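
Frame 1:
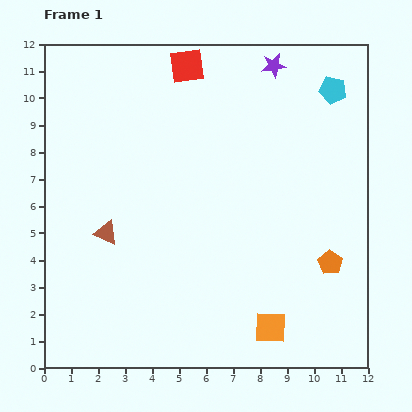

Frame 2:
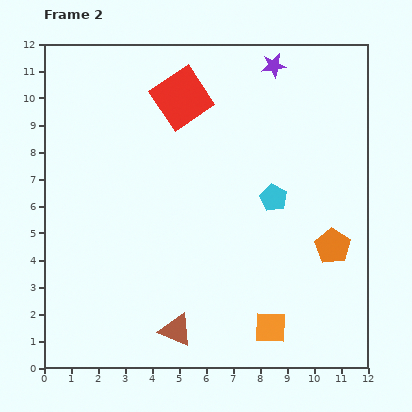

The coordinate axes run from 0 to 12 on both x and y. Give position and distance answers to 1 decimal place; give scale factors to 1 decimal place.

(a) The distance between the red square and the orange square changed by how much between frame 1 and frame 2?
-1.1

Distance in frame 1: 10.2. Distance in frame 2: 9.1.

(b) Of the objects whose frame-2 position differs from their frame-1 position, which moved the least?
the orange pentagon

(moved 0.6)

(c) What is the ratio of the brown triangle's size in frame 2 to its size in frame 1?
1.4×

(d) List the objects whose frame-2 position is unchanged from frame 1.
the orange square, the purple star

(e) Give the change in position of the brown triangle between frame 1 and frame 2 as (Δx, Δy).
(2.6, -3.6)

The brown triangle was at (2.3, 5.0) in frame 1 and (4.9, 1.4) in frame 2.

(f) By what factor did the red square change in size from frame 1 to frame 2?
1.6×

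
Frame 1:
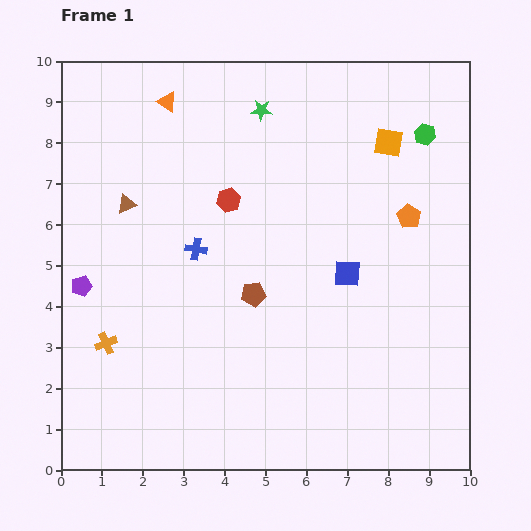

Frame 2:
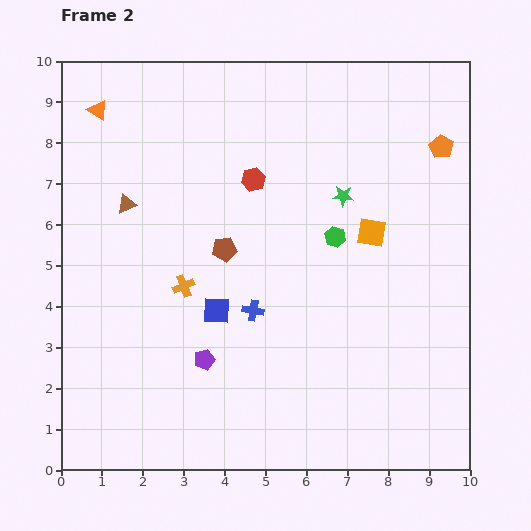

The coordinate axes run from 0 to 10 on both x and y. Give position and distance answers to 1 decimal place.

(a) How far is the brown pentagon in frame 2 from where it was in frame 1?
1.3

The brown pentagon moved from (4.7, 4.3) to (4.0, 5.4), a distance of √(0.7² + 1.1²) ≈ 1.3.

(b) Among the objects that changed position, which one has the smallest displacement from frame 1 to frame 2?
the red hexagon

(moved 0.8)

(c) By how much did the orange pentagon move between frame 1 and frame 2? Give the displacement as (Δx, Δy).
(0.8, 1.7)

The orange pentagon was at (8.5, 6.2) in frame 1 and (9.3, 7.9) in frame 2.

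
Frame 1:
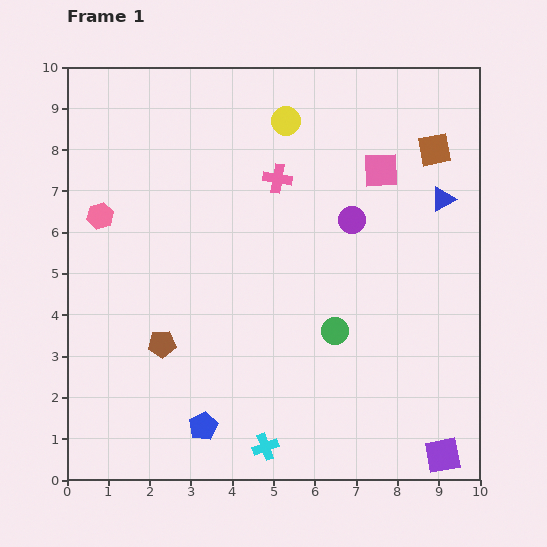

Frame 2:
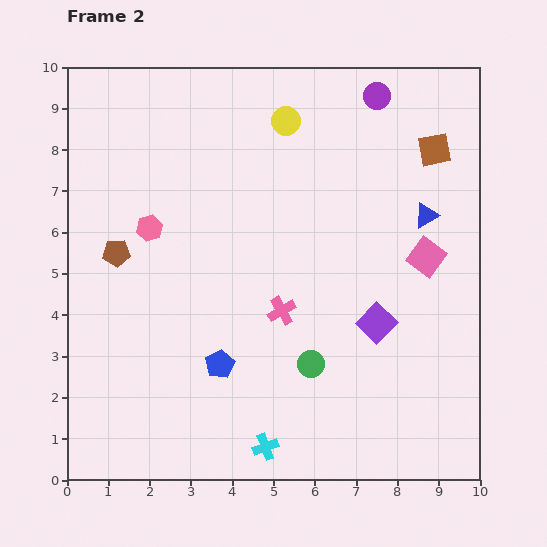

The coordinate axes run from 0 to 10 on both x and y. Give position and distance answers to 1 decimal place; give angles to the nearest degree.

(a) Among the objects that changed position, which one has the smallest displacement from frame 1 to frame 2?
the blue triangle

(moved 0.6)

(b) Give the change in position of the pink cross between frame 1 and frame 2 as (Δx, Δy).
(0.1, -3.2)

The pink cross was at (5.1, 7.3) in frame 1 and (5.2, 4.1) in frame 2.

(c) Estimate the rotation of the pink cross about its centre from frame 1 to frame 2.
39° counter-clockwise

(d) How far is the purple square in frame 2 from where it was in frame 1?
3.6

The purple square moved from (9.1, 0.6) to (7.5, 3.8), a distance of √(1.6² + 3.2²) ≈ 3.6.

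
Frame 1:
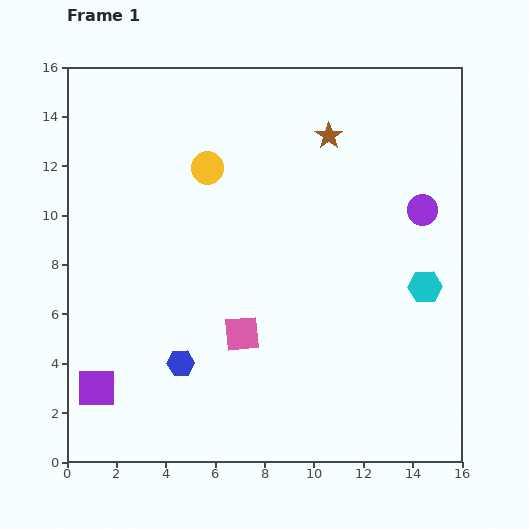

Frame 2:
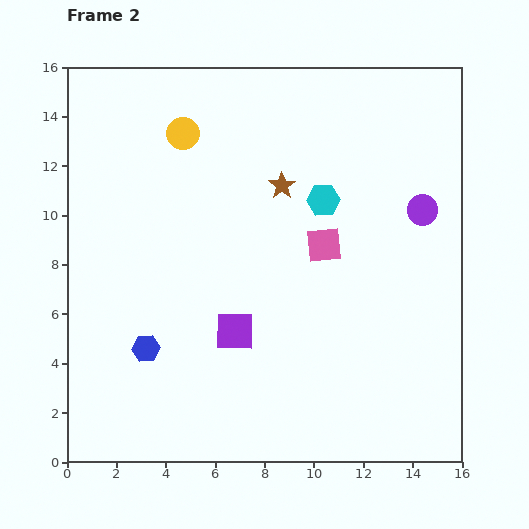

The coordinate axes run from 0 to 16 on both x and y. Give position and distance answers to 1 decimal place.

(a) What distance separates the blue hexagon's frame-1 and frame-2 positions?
1.5

The blue hexagon moved from (4.6, 4.0) to (3.2, 4.6), a distance of √(1.4² + 0.6²) ≈ 1.5.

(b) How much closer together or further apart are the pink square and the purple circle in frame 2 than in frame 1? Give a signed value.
-4.6

Distance in frame 1: 8.8. Distance in frame 2: 4.2.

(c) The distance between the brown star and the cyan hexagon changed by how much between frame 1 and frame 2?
-5.4

Distance in frame 1: 7.2. Distance in frame 2: 1.8.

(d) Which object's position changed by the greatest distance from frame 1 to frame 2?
the purple square

(moved 6.1; next 5.4)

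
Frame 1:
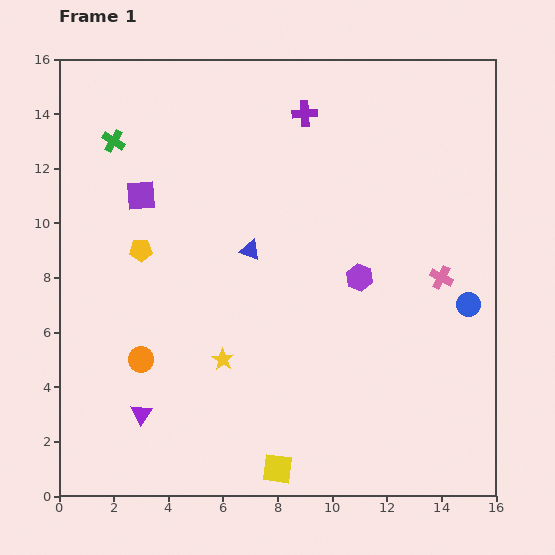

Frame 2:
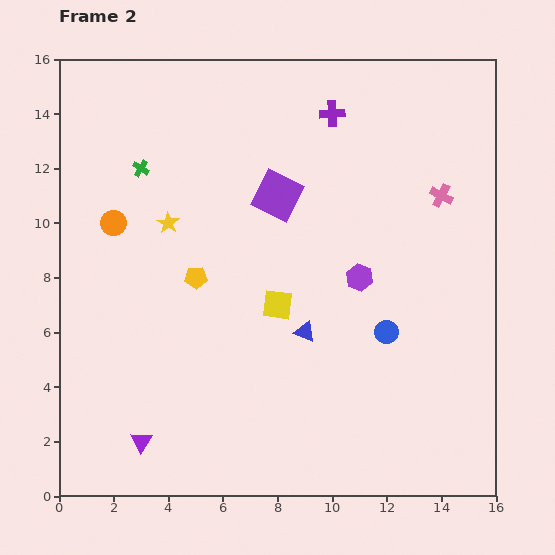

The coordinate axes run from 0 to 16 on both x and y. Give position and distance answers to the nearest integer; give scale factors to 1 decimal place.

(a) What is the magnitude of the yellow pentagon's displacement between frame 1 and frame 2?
2

The yellow pentagon moved from (3, 9) to (5, 8), a distance of √(2² + 1²) ≈ 2.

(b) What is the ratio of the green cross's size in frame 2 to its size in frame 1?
0.7×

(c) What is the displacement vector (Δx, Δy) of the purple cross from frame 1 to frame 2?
(1, 0)

The purple cross was at (9, 14) in frame 1 and (10, 14) in frame 2.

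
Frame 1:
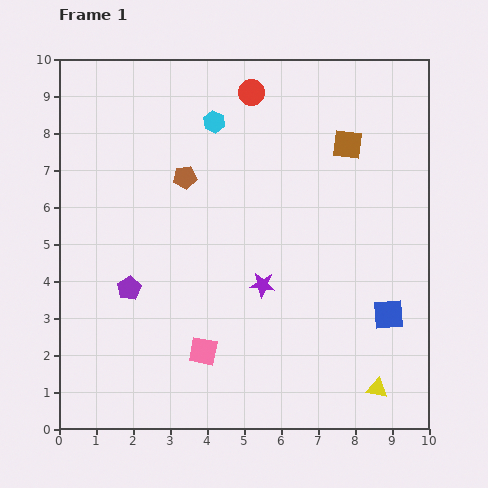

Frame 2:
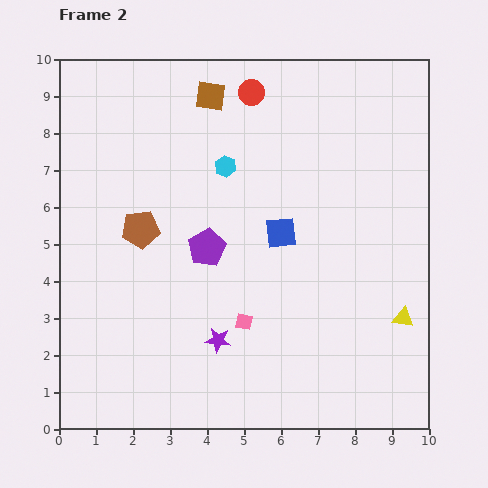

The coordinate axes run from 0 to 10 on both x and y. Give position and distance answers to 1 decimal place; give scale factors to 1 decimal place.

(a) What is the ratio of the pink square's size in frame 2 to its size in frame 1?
0.6×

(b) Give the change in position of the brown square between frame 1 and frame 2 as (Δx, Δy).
(-3.7, 1.3)

The brown square was at (7.8, 7.7) in frame 1 and (4.1, 9.0) in frame 2.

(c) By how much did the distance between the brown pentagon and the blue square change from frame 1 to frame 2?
-2.8

Distance in frame 1: 6.6. Distance in frame 2: 3.8.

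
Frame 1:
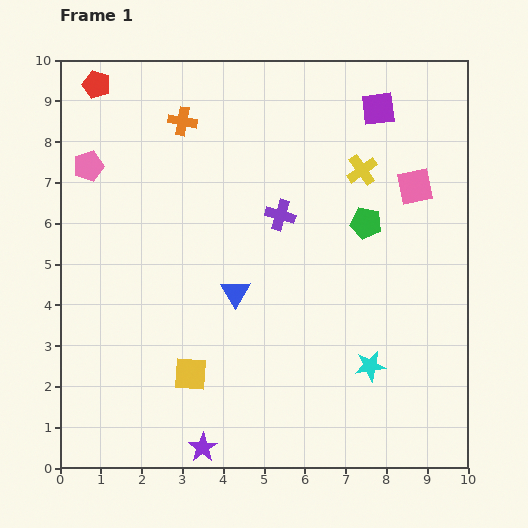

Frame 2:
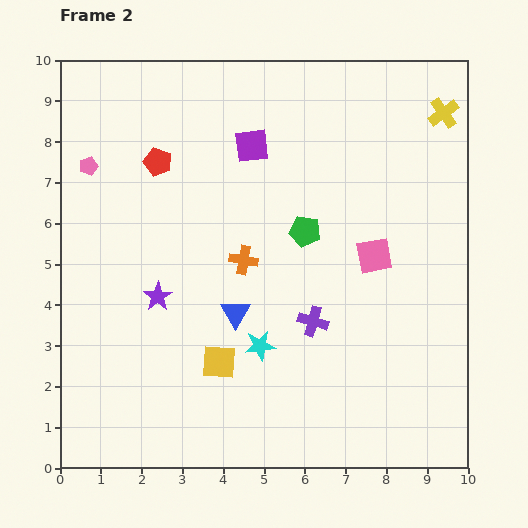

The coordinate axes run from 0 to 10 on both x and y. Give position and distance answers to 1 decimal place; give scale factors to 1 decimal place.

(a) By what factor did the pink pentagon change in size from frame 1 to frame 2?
0.6×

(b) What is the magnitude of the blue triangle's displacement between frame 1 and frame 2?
0.5

The blue triangle moved from (4.3, 4.3) to (4.3, 3.8), a distance of √(0.0² + 0.5²) ≈ 0.5.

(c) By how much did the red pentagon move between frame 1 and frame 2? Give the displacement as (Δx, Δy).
(1.5, -1.9)

The red pentagon was at (0.9, 9.4) in frame 1 and (2.4, 7.5) in frame 2.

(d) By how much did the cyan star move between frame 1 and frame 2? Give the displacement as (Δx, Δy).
(-2.7, 0.5)

The cyan star was at (7.6, 2.5) in frame 1 and (4.9, 3.0) in frame 2.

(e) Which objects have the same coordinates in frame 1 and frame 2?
the pink pentagon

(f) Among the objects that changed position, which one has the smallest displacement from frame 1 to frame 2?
the blue triangle

(moved 0.5)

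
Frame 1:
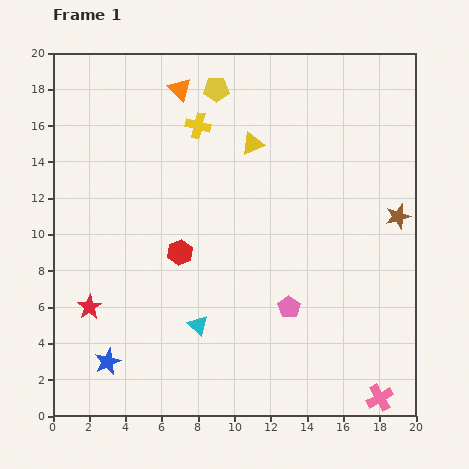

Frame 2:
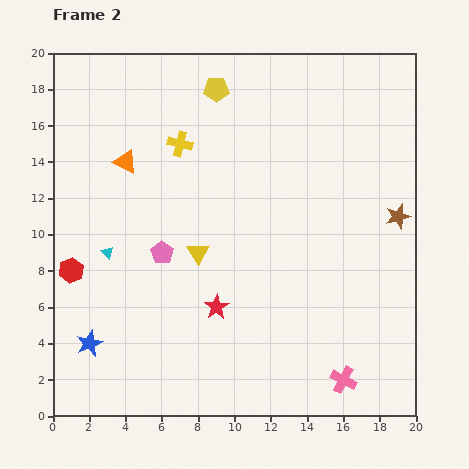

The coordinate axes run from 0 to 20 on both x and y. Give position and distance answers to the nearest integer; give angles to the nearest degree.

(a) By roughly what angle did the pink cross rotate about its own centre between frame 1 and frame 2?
34° counter-clockwise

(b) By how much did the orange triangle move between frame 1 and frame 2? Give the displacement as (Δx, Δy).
(-3, -4)

The orange triangle was at (7, 18) in frame 1 and (4, 14) in frame 2.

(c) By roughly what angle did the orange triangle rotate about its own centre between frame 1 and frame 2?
18° counter-clockwise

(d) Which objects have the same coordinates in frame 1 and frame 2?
the yellow pentagon, the brown star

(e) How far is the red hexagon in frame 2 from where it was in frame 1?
6

The red hexagon moved from (7, 9) to (1, 8), a distance of √(6² + 1²) ≈ 6.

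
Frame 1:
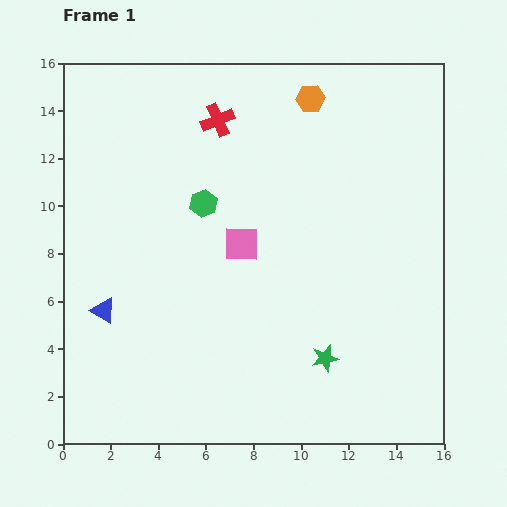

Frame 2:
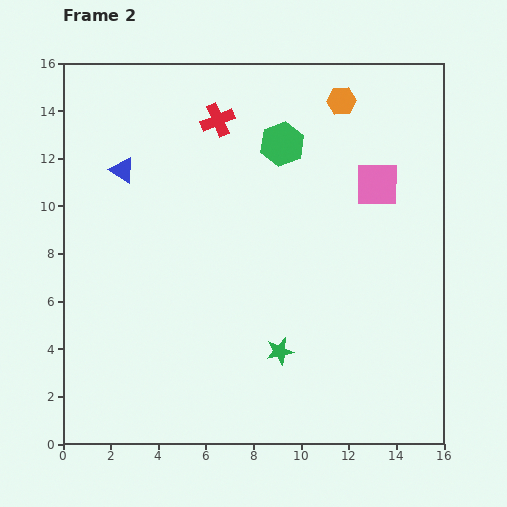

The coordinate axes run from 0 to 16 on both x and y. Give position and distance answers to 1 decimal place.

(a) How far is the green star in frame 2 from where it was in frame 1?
1.9

The green star moved from (11.0, 3.6) to (9.1, 3.9), a distance of √(1.9² + 0.3²) ≈ 1.9.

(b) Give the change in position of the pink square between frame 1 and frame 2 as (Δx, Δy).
(5.7, 2.5)

The pink square was at (7.5, 8.4) in frame 1 and (13.2, 10.9) in frame 2.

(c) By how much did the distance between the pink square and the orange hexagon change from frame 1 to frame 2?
-3.0

Distance in frame 1: 6.8. Distance in frame 2: 3.8.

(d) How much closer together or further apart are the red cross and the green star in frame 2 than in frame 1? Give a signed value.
-1.0

Distance in frame 1: 11.0. Distance in frame 2: 10.0.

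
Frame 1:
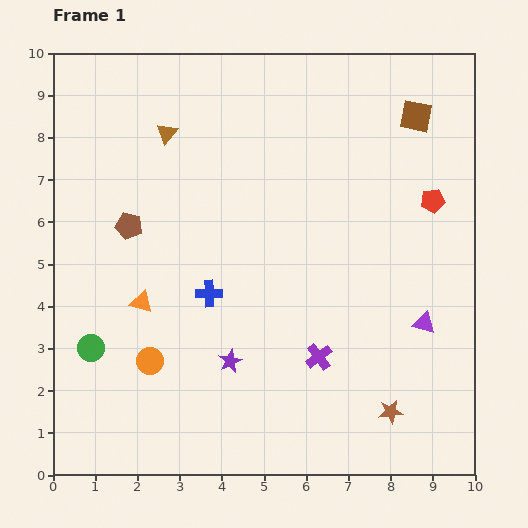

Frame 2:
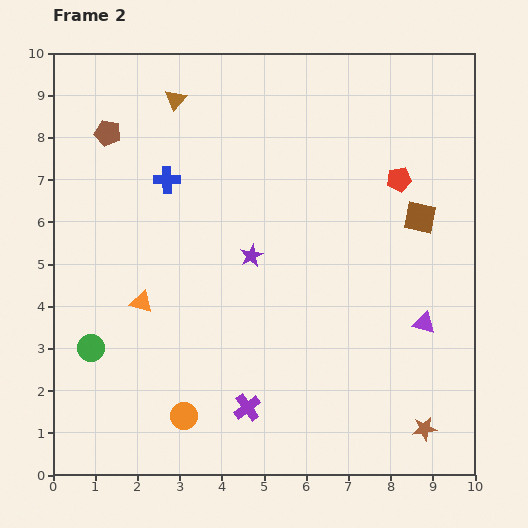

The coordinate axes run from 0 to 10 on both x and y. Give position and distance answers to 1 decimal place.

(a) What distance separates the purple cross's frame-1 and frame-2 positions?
2.1

The purple cross moved from (6.3, 2.8) to (4.6, 1.6), a distance of √(1.7² + 1.2²) ≈ 2.1.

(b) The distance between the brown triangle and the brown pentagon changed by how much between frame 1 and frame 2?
-0.6

Distance in frame 1: 2.4. Distance in frame 2: 1.8.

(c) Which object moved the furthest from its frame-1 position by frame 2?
the blue cross

(moved 2.9; next 2.5)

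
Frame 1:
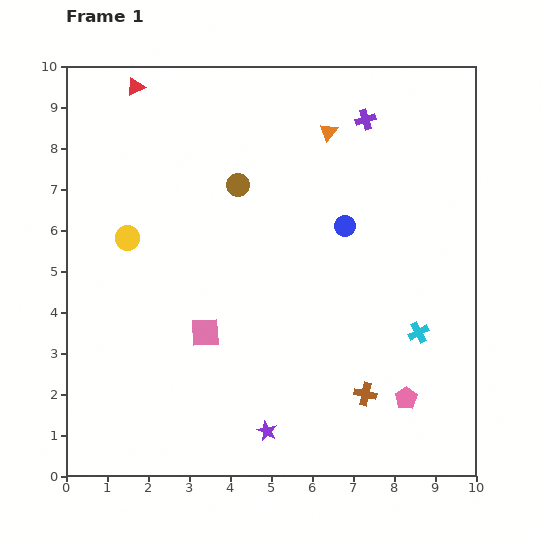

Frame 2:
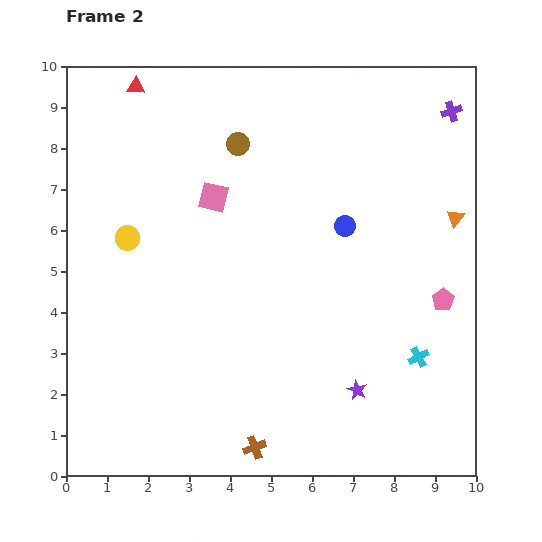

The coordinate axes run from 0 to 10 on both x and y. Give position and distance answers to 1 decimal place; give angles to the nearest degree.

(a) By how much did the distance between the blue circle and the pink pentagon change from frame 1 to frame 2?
-1.5

Distance in frame 1: 4.5. Distance in frame 2: 3.0.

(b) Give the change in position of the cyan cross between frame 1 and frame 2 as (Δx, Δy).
(0.0, -0.6)

The cyan cross was at (8.6, 3.5) in frame 1 and (8.6, 2.9) in frame 2.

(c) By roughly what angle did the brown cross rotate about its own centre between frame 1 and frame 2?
33° counter-clockwise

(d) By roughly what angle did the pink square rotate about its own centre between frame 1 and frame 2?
17° clockwise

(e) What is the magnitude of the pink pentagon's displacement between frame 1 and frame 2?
2.6

The pink pentagon moved from (8.3, 1.9) to (9.2, 4.3), a distance of √(0.9² + 2.4²) ≈ 2.6.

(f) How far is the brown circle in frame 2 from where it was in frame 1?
1.0

The brown circle moved from (4.2, 7.1) to (4.2, 8.1), a distance of √(0.0² + 1.0²) ≈ 1.0.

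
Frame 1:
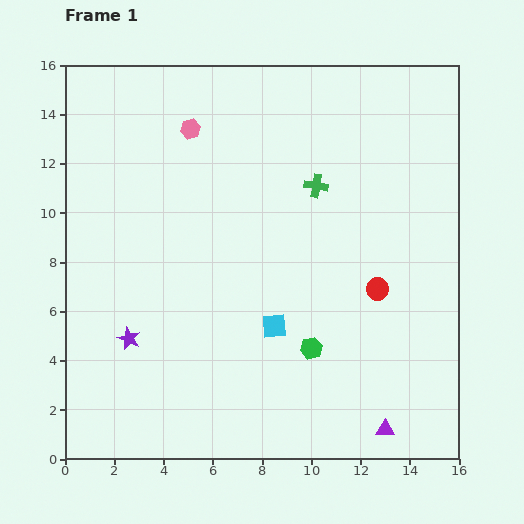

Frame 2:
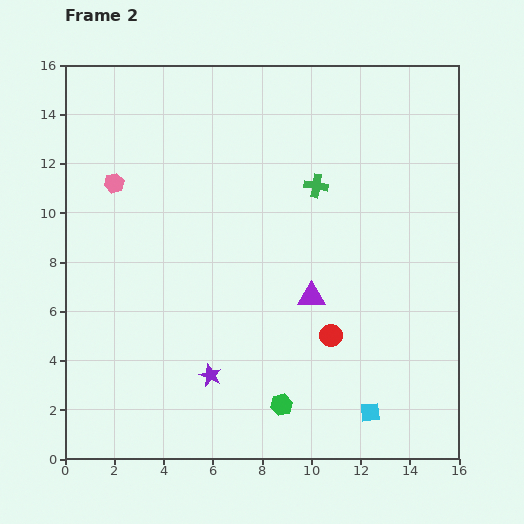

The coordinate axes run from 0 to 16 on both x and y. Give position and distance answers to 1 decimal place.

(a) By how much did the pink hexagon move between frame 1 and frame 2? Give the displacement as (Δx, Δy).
(-3.1, -2.2)

The pink hexagon was at (5.1, 13.4) in frame 1 and (2.0, 11.2) in frame 2.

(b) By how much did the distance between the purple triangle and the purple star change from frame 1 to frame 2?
-5.8

Distance in frame 1: 11.0. Distance in frame 2: 5.2.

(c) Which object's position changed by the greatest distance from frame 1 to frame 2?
the purple triangle

(moved 6.2; next 5.2)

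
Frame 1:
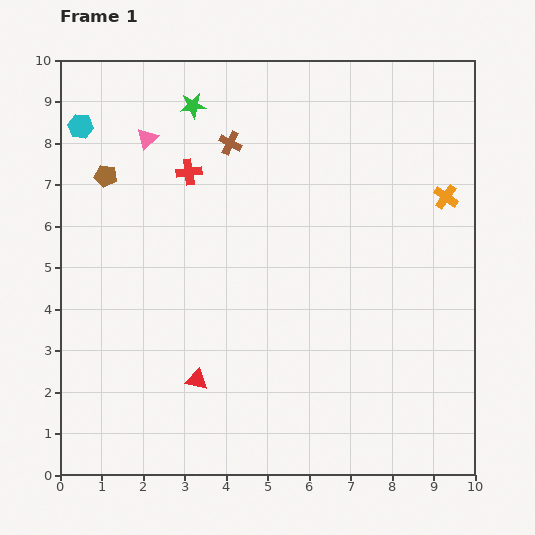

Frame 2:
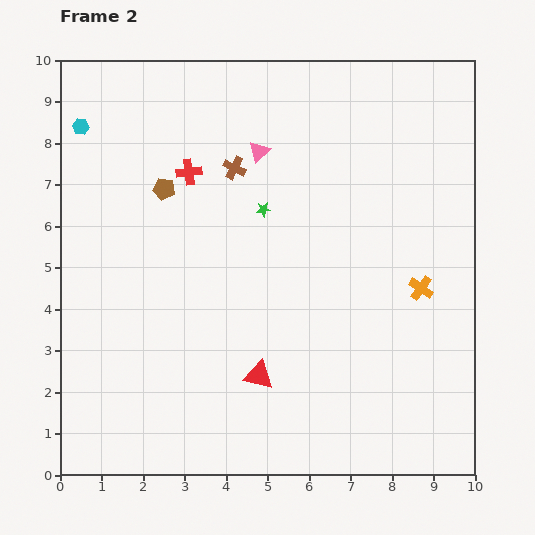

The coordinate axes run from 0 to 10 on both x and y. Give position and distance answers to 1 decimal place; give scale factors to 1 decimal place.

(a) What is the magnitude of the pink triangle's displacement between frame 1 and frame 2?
2.7

The pink triangle moved from (2.1, 8.1) to (4.8, 7.8), a distance of √(2.7² + 0.3²) ≈ 2.7.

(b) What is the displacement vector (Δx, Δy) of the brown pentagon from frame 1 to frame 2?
(1.4, -0.3)

The brown pentagon was at (1.1, 7.2) in frame 1 and (2.5, 6.9) in frame 2.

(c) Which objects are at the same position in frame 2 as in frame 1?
the cyan hexagon, the red cross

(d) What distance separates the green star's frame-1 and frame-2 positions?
3.0

The green star moved from (3.2, 8.9) to (4.9, 6.4), a distance of √(1.7² + 2.5²) ≈ 3.0.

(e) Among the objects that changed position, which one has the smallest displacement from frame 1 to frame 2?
the brown cross

(moved 0.6)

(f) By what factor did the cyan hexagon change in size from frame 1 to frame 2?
0.7×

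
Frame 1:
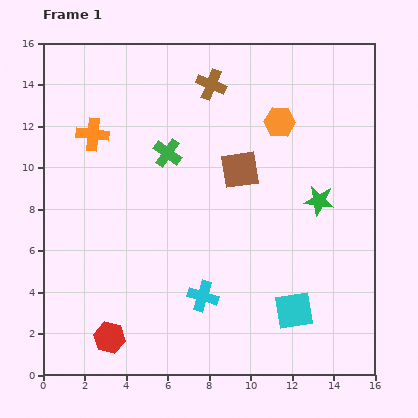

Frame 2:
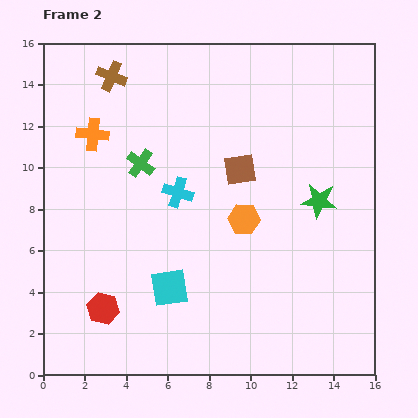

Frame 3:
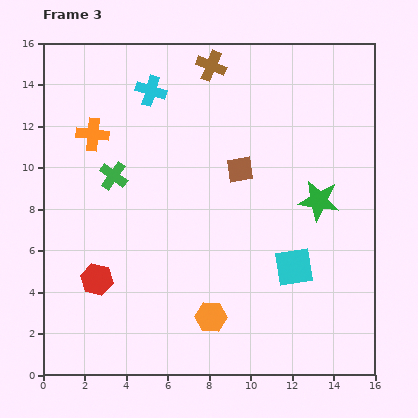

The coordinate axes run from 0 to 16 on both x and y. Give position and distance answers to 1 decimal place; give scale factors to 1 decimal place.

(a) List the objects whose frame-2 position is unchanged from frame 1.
the orange cross, the green star, the brown square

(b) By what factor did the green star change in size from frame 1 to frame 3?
1.4×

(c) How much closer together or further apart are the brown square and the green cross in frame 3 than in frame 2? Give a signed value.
+1.3

Distance in frame 2: 4.8. Distance in frame 3: 6.1.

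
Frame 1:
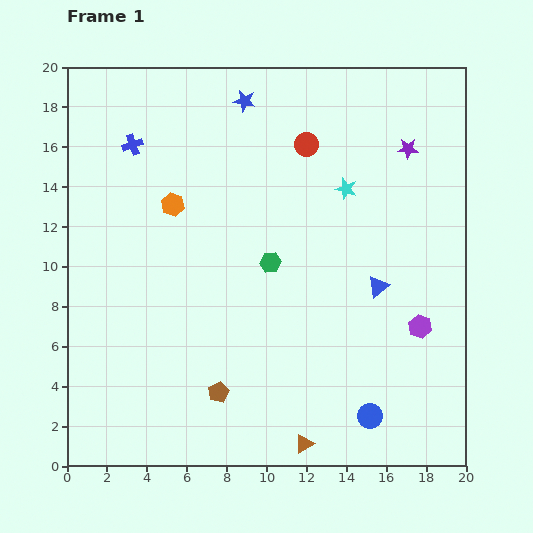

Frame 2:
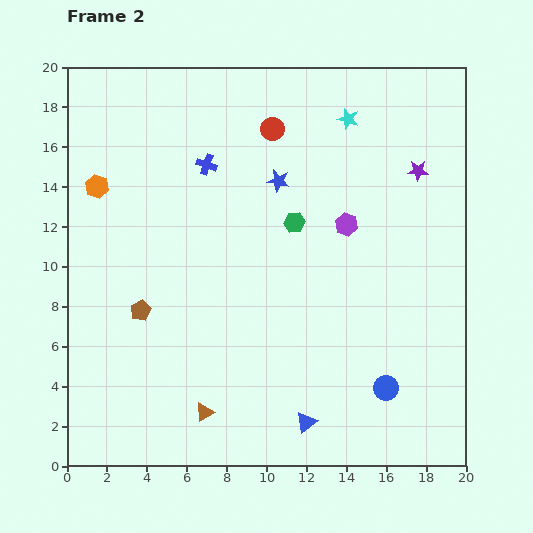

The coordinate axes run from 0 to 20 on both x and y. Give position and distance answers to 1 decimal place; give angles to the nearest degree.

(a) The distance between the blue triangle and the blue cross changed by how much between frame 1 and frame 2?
-0.4

Distance in frame 1: 14.2. Distance in frame 2: 13.8.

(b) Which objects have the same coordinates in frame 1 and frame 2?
none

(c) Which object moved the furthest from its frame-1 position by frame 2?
the blue triangle

(moved 7.7; next 6.3)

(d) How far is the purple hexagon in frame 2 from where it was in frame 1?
6.3

The purple hexagon moved from (17.7, 7.0) to (14.0, 12.1), a distance of √(3.7² + 5.1²) ≈ 6.3.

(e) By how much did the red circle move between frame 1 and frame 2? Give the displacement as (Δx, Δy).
(-1.7, 0.8)

The red circle was at (12.0, 16.1) in frame 1 and (10.3, 16.9) in frame 2.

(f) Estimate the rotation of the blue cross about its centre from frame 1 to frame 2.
40° clockwise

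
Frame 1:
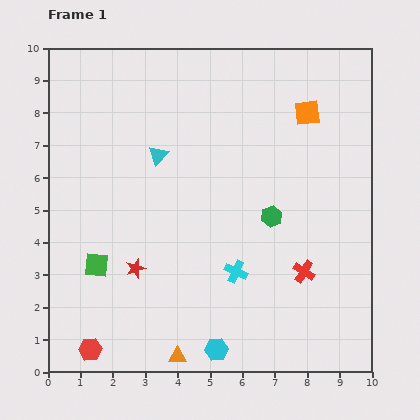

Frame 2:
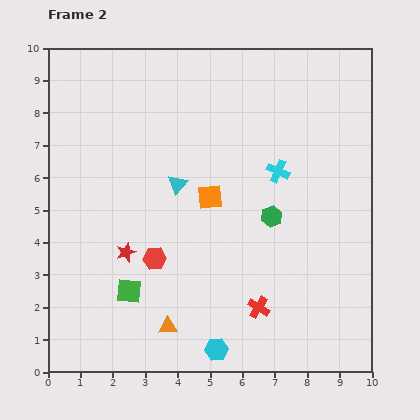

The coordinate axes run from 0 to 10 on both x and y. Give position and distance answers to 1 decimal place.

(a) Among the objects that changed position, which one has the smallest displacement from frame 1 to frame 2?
the red star

(moved 0.6)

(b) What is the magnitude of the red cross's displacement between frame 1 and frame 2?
1.8

The red cross moved from (7.9, 3.1) to (6.5, 2.0), a distance of √(1.4² + 1.1²) ≈ 1.8.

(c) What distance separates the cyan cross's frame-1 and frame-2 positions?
3.4

The cyan cross moved from (5.8, 3.1) to (7.1, 6.2), a distance of √(1.3² + 3.1²) ≈ 3.4.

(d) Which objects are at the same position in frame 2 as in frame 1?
the green hexagon, the cyan hexagon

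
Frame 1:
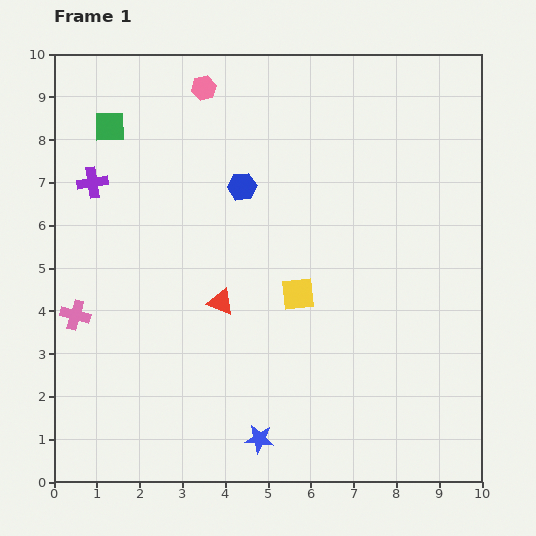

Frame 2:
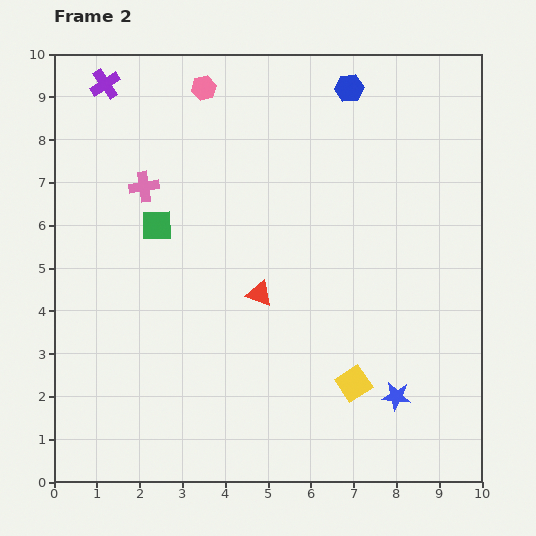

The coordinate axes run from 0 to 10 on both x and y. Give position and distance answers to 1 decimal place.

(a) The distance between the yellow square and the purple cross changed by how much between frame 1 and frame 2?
+3.6

Distance in frame 1: 5.5. Distance in frame 2: 9.1.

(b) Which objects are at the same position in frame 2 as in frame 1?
the pink hexagon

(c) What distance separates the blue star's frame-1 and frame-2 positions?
3.4

The blue star moved from (4.8, 1.0) to (8.0, 2.0), a distance of √(3.2² + 1.0²) ≈ 3.4.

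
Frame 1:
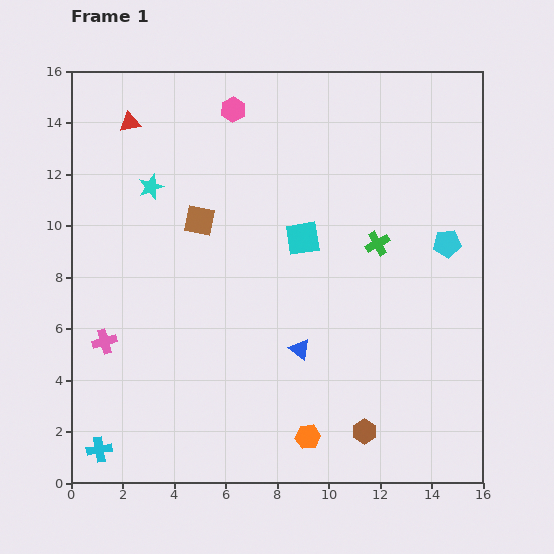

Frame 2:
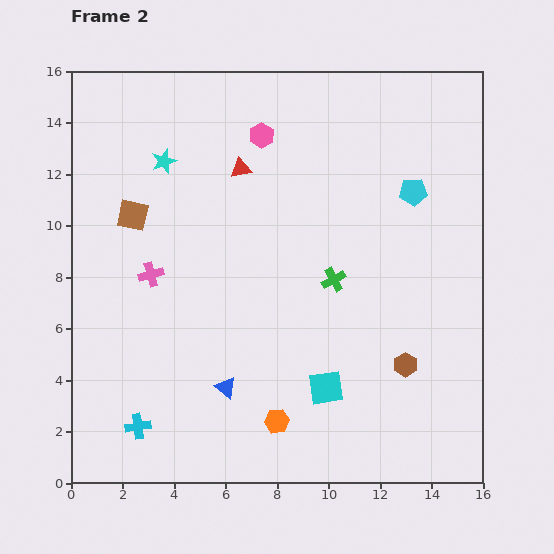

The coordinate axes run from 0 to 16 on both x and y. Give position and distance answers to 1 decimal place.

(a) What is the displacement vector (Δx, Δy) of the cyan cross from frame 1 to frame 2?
(1.5, 0.9)

The cyan cross was at (1.1, 1.3) in frame 1 and (2.6, 2.2) in frame 2.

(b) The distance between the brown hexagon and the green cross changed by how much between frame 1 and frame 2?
-3.0

Distance in frame 1: 7.3. Distance in frame 2: 4.3.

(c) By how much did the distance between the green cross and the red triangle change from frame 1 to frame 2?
-5.1

Distance in frame 1: 10.7. Distance in frame 2: 5.6.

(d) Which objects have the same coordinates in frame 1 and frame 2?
none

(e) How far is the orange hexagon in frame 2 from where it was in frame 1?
1.3

The orange hexagon moved from (9.2, 1.8) to (8.0, 2.4), a distance of √(1.2² + 0.6²) ≈ 1.3.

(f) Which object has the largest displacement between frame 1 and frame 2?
the cyan square

(moved 5.9; next 4.7)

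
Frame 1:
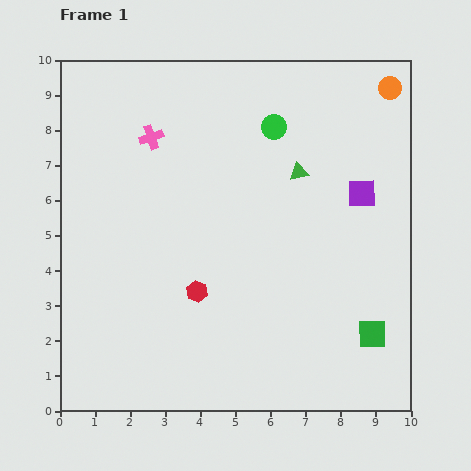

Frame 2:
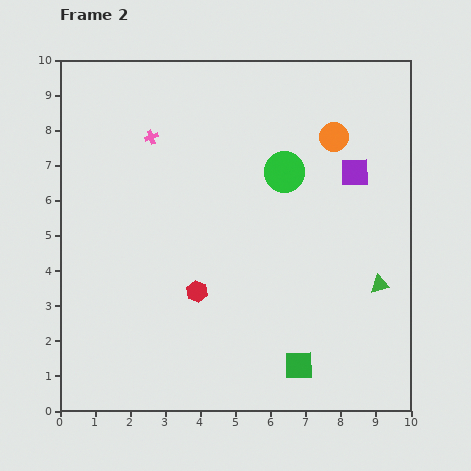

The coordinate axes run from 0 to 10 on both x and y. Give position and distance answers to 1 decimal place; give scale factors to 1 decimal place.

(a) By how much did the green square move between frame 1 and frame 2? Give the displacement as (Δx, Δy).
(-2.1, -0.9)

The green square was at (8.9, 2.2) in frame 1 and (6.8, 1.3) in frame 2.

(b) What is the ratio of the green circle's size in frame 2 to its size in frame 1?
1.6×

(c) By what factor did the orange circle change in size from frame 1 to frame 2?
1.3×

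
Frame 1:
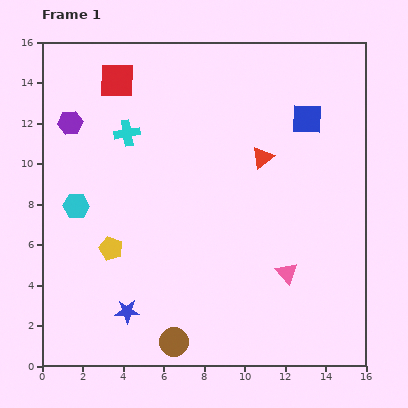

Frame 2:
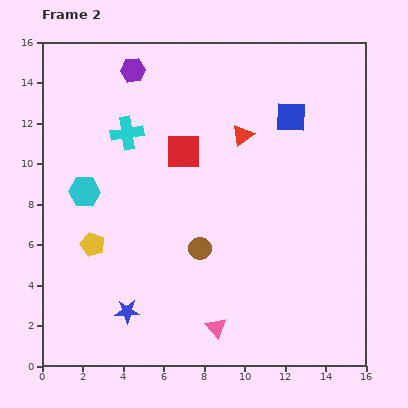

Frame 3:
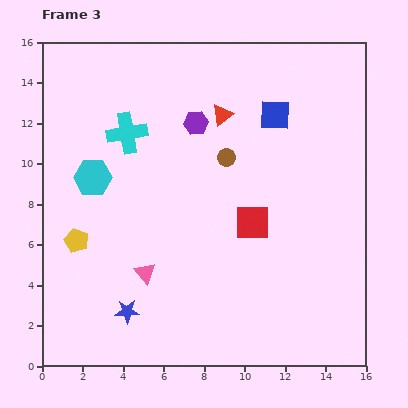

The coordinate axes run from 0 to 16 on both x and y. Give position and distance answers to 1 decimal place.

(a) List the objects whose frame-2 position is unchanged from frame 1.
the blue star, the cyan cross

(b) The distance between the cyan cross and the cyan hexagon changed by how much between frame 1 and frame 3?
-1.6

Distance in frame 1: 4.4. Distance in frame 3: 2.8.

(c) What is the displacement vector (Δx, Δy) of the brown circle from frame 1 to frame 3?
(2.6, 9.1)

The brown circle was at (6.5, 1.2) in frame 1 and (9.1, 10.3) in frame 3.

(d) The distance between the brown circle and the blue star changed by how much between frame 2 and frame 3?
+4.2

Distance in frame 2: 4.8. Distance in frame 3: 9.0.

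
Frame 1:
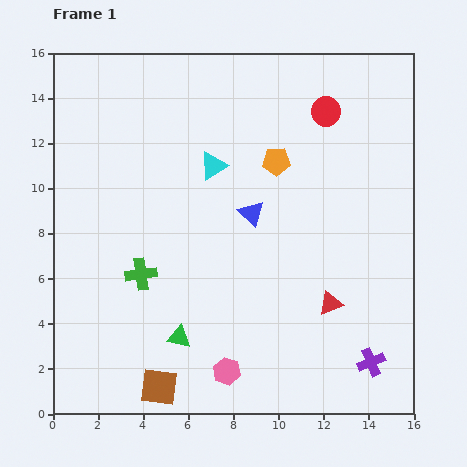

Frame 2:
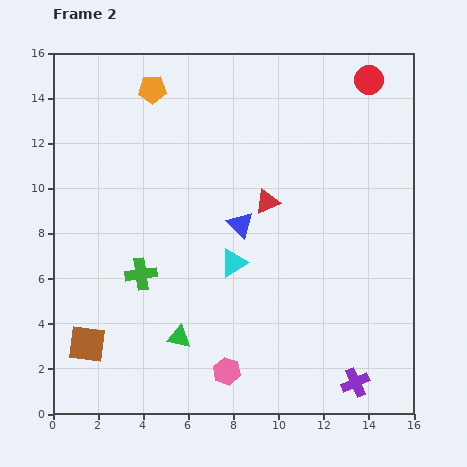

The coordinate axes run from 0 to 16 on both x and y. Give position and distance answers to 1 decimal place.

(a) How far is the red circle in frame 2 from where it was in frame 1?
2.4

The red circle moved from (12.1, 13.4) to (14.0, 14.8), a distance of √(1.9² + 1.4²) ≈ 2.4.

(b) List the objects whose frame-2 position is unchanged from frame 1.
the green triangle, the green cross, the pink hexagon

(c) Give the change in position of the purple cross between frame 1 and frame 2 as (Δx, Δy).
(-0.7, -0.9)

The purple cross was at (14.1, 2.3) in frame 1 and (13.4, 1.4) in frame 2.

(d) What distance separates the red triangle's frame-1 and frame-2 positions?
5.3

The red triangle moved from (12.3, 4.9) to (9.5, 9.4), a distance of √(2.8² + 4.5²) ≈ 5.3.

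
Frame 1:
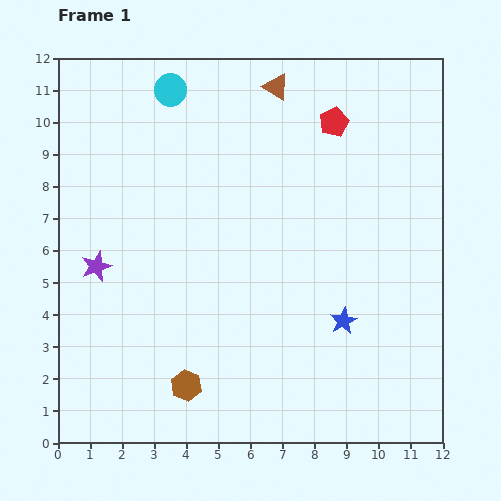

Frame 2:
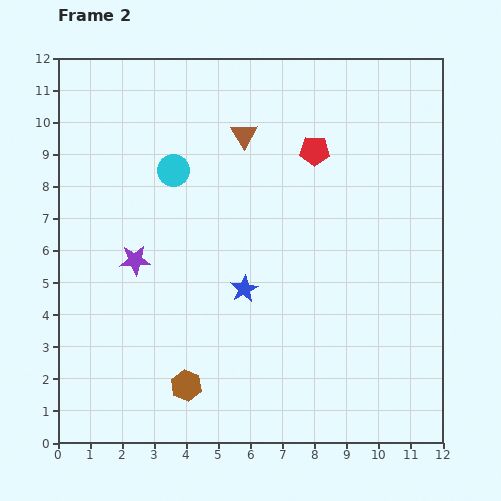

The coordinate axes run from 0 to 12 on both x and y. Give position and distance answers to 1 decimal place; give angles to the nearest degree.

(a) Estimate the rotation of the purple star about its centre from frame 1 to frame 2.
17° clockwise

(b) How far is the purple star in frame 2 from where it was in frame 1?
1.2

The purple star moved from (1.2, 5.5) to (2.4, 5.7), a distance of √(1.2² + 0.2²) ≈ 1.2.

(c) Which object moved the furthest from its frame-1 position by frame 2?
the blue star

(moved 3.3; next 2.5)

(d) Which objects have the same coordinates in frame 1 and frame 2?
the brown hexagon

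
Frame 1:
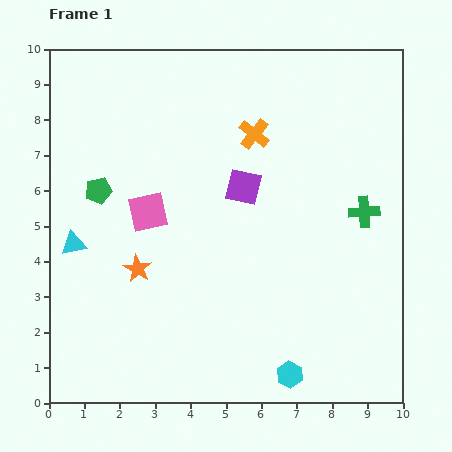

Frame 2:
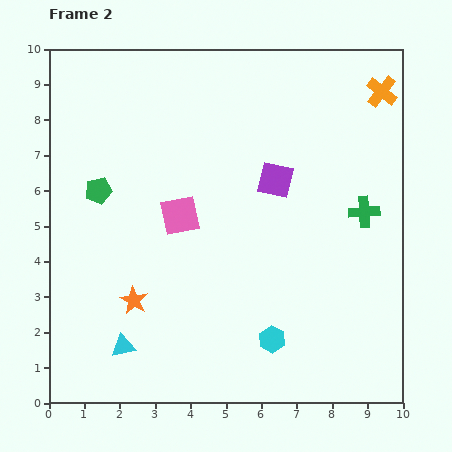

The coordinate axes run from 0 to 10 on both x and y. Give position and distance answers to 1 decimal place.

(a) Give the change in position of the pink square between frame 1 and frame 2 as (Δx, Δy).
(0.9, -0.1)

The pink square was at (2.8, 5.4) in frame 1 and (3.7, 5.3) in frame 2.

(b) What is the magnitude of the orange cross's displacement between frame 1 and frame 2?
3.8

The orange cross moved from (5.8, 7.6) to (9.4, 8.8), a distance of √(3.6² + 1.2²) ≈ 3.8.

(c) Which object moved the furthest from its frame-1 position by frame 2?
the orange cross

(moved 3.8; next 3.2)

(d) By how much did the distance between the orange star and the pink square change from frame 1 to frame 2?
+1.1

Distance in frame 1: 1.6. Distance in frame 2: 2.7.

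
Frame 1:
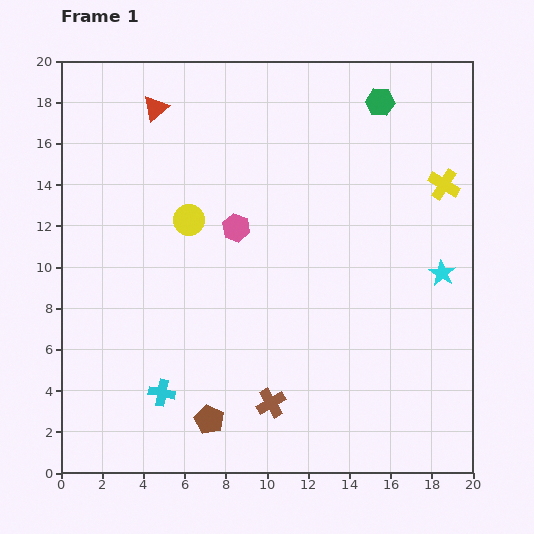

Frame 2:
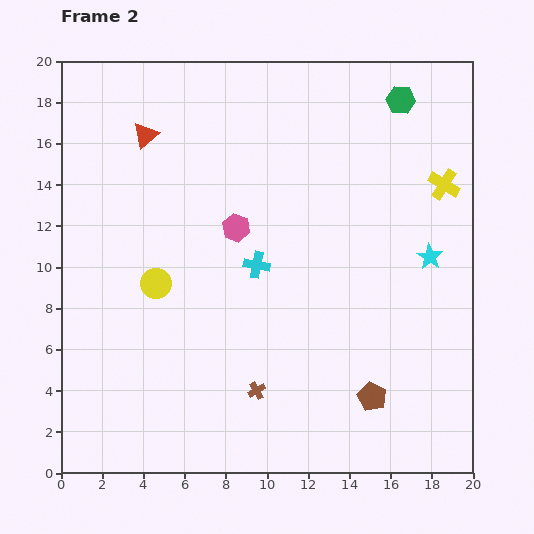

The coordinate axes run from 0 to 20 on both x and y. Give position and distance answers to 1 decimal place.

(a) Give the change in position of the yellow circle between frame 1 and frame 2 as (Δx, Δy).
(-1.6, -3.1)

The yellow circle was at (6.2, 12.3) in frame 1 and (4.6, 9.2) in frame 2.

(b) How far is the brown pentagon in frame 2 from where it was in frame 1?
8.0

The brown pentagon moved from (7.2, 2.6) to (15.1, 3.7), a distance of √(7.9² + 1.1²) ≈ 8.0.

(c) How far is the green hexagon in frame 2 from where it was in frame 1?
1.0

The green hexagon moved from (15.5, 18.0) to (16.5, 18.1), a distance of √(1.0² + 0.1²) ≈ 1.0.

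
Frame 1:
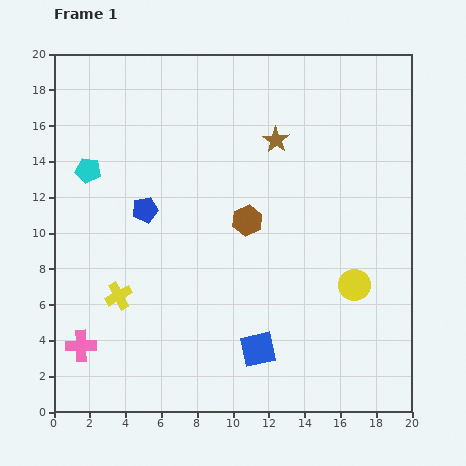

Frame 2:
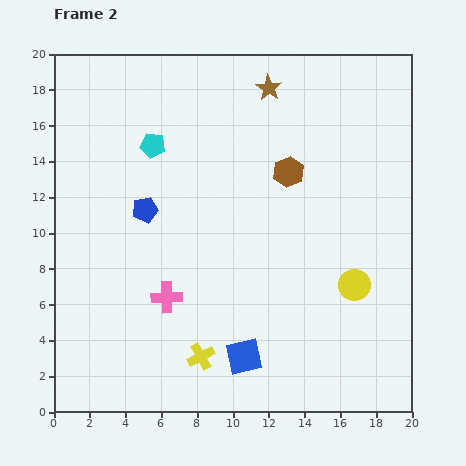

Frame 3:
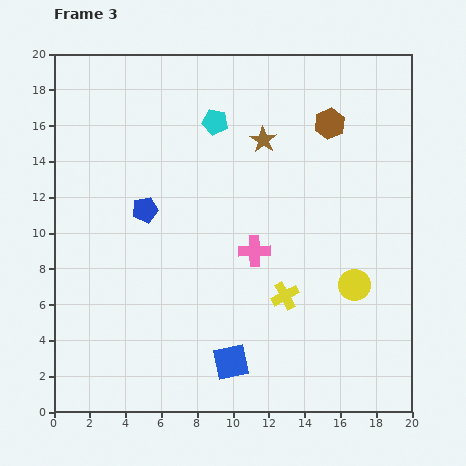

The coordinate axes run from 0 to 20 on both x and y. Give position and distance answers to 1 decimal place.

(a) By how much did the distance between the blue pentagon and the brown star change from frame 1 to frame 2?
+1.4

Distance in frame 1: 8.3. Distance in frame 2: 9.7.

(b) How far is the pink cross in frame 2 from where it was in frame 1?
5.5

The pink cross moved from (1.5, 3.7) to (6.3, 6.4), a distance of √(4.8² + 2.7²) ≈ 5.5.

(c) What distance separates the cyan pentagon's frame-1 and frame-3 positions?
7.6

The cyan pentagon moved from (1.9, 13.5) to (9.0, 16.2), a distance of √(7.1² + 2.7²) ≈ 7.6.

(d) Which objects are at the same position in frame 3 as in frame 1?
the yellow circle, the blue pentagon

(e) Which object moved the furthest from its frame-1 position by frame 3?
the pink cross

(moved 11.1; next 9.3)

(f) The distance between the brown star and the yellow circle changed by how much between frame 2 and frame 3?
-2.4

Distance in frame 2: 12.0. Distance in frame 3: 9.6.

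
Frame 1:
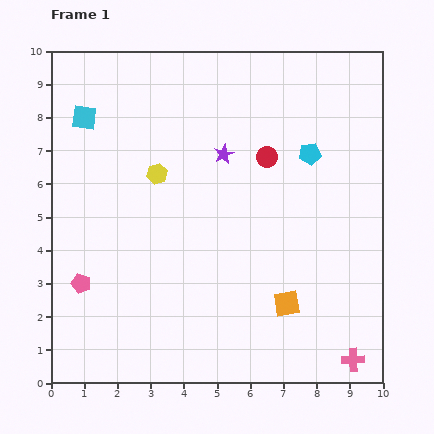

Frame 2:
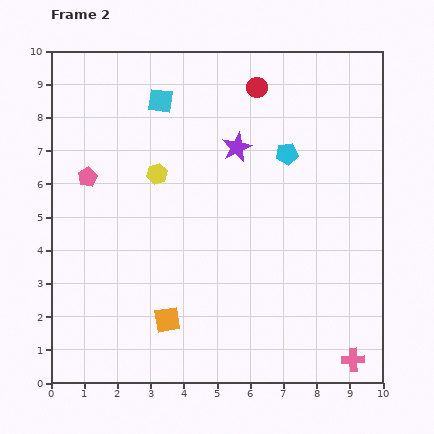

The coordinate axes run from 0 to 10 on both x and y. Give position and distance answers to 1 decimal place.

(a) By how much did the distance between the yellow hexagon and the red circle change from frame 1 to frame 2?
+0.7

Distance in frame 1: 3.3. Distance in frame 2: 4.0.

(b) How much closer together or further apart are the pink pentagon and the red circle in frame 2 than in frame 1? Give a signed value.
-1.0

Distance in frame 1: 6.8. Distance in frame 2: 5.8.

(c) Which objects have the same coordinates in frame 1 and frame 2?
the pink cross, the yellow hexagon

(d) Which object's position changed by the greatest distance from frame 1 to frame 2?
the orange square

(moved 3.6; next 3.2)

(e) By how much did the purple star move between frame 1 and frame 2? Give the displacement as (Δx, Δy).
(0.4, 0.2)

The purple star was at (5.2, 6.9) in frame 1 and (5.6, 7.1) in frame 2.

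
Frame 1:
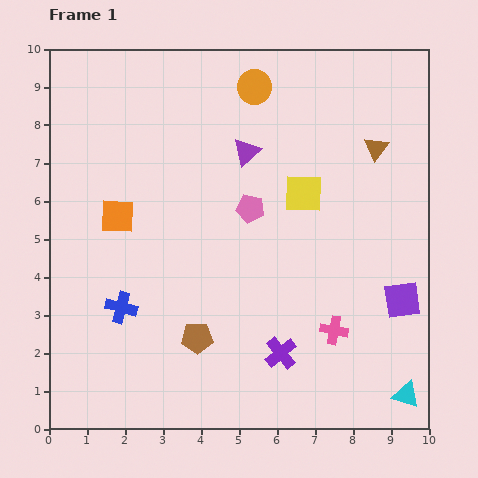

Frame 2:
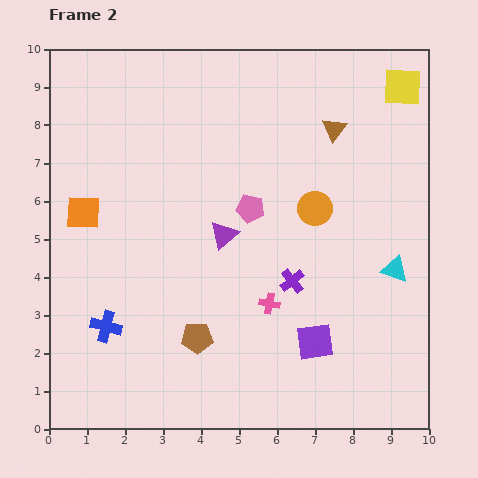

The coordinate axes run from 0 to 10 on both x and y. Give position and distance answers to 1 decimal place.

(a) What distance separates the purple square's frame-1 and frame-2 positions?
2.5

The purple square moved from (9.3, 3.4) to (7.0, 2.3), a distance of √(2.3² + 1.1²) ≈ 2.5.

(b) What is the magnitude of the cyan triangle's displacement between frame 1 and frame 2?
3.3

The cyan triangle moved from (9.4, 0.9) to (9.1, 4.2), a distance of √(0.3² + 3.3²) ≈ 3.3.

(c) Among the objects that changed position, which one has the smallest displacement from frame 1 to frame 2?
the blue cross

(moved 0.6)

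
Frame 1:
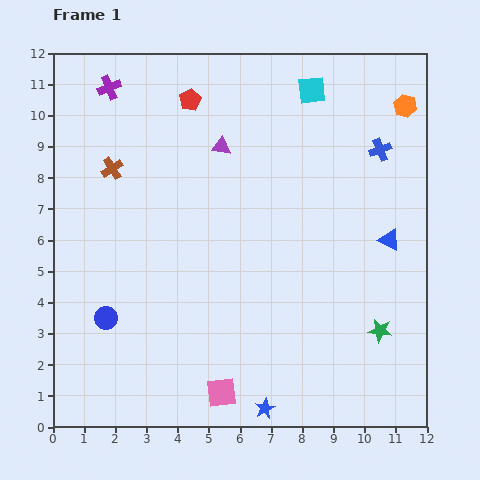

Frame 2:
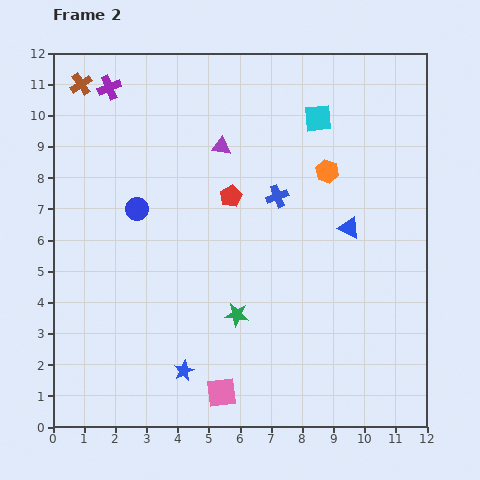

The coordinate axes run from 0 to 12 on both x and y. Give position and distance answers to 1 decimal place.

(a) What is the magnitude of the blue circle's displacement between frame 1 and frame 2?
3.6

The blue circle moved from (1.7, 3.5) to (2.7, 7.0), a distance of √(1.0² + 3.5²) ≈ 3.6.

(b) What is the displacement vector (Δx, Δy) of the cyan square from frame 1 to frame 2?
(0.2, -0.9)

The cyan square was at (8.3, 10.8) in frame 1 and (8.5, 9.9) in frame 2.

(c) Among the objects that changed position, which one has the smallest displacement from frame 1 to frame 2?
the cyan square

(moved 0.9)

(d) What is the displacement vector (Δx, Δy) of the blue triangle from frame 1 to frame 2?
(-1.3, 0.4)

The blue triangle was at (10.8, 6.0) in frame 1 and (9.5, 6.4) in frame 2.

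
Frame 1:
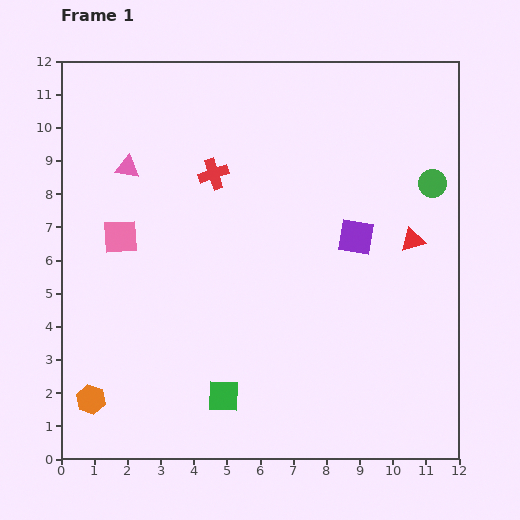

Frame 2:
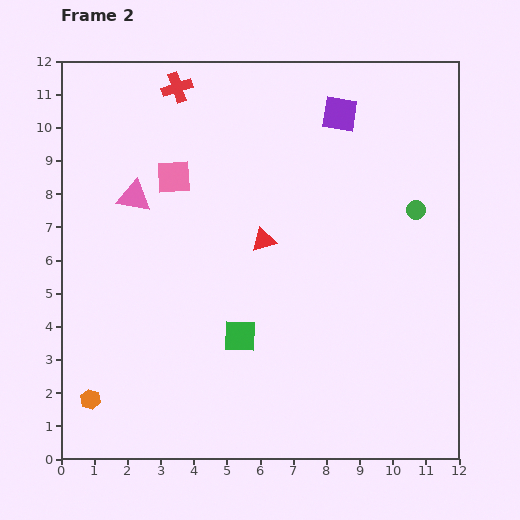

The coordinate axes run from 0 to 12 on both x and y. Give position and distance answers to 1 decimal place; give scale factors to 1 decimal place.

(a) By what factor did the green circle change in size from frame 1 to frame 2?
0.7×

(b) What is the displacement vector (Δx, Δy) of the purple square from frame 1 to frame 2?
(-0.5, 3.7)

The purple square was at (8.9, 6.7) in frame 1 and (8.4, 10.4) in frame 2.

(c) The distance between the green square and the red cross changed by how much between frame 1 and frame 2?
+1.0

Distance in frame 1: 6.7. Distance in frame 2: 7.7.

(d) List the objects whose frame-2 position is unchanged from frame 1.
the orange hexagon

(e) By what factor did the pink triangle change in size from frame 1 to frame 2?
1.4×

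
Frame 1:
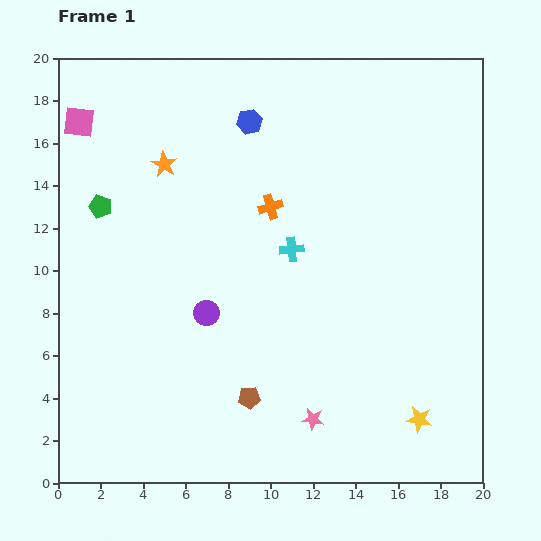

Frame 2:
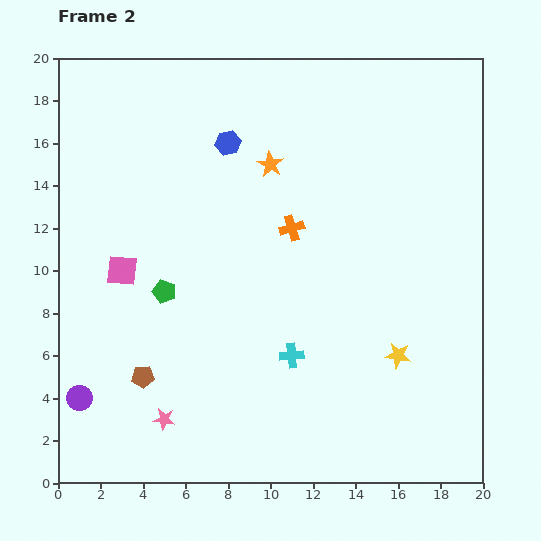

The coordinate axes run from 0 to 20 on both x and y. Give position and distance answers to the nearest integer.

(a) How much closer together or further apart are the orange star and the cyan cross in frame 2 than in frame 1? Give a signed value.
+2

Distance in frame 1: 7. Distance in frame 2: 9.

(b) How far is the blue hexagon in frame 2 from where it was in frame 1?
1

The blue hexagon moved from (9, 17) to (8, 16), a distance of √(1² + 1²) ≈ 1.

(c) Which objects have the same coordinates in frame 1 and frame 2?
none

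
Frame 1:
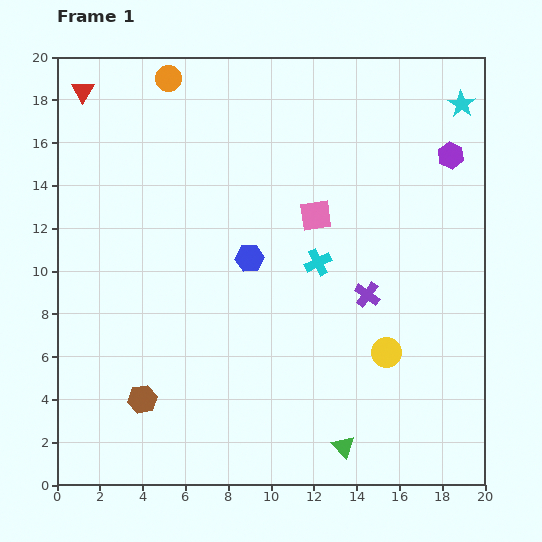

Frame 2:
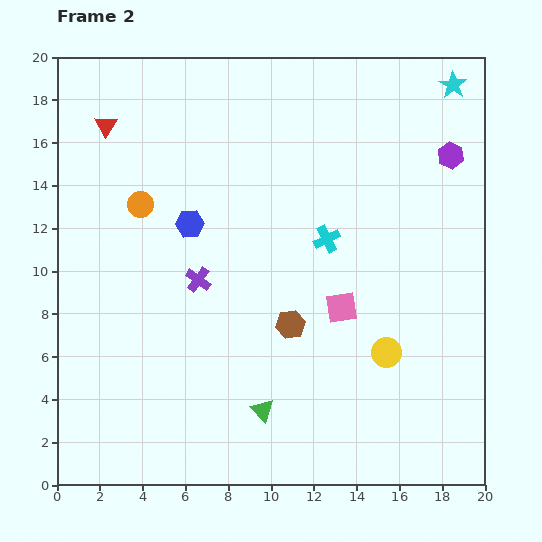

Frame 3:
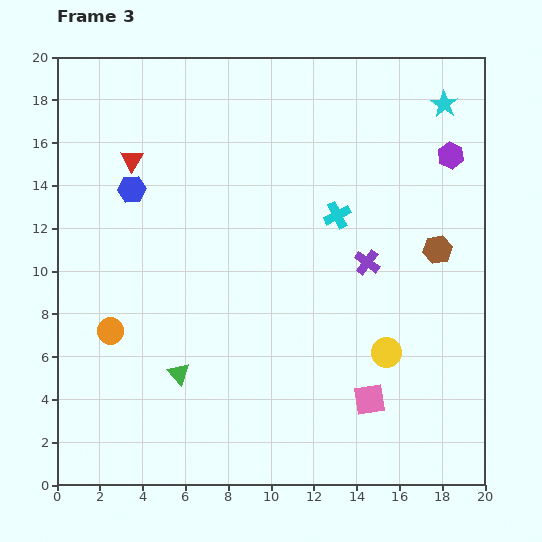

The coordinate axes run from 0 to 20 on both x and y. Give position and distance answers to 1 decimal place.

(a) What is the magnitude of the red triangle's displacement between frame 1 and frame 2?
1.9

The red triangle moved from (1.2, 18.4) to (2.3, 16.8), a distance of √(1.1² + 1.6²) ≈ 1.9.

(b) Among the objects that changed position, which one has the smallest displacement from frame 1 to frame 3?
the cyan star

(moved 0.8)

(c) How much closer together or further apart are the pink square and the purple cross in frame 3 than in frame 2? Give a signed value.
-0.4

Distance in frame 2: 6.8. Distance in frame 3: 6.4.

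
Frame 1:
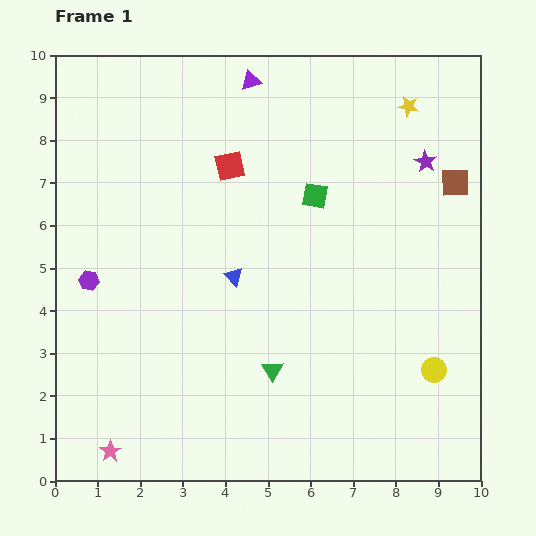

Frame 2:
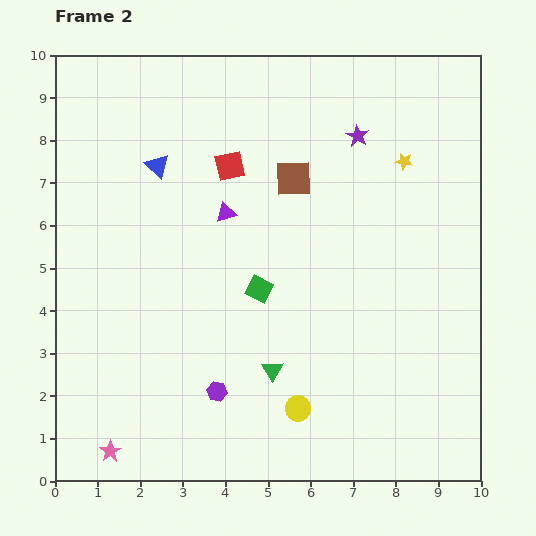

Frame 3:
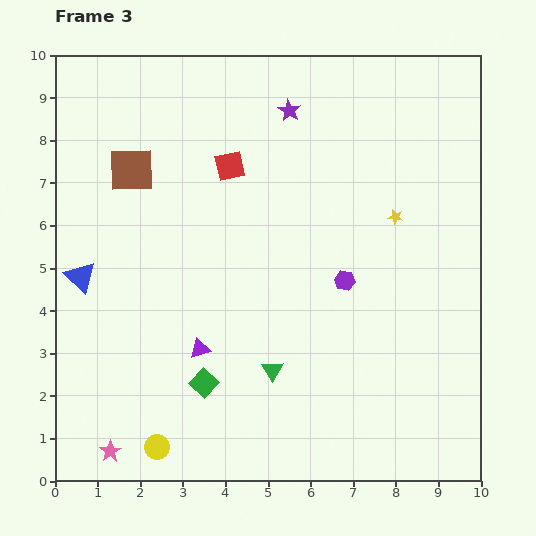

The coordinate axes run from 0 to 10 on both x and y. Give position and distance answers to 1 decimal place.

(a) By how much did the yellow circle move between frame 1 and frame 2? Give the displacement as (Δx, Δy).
(-3.2, -0.9)

The yellow circle was at (8.9, 2.6) in frame 1 and (5.7, 1.7) in frame 2.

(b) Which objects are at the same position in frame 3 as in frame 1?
the red square, the green triangle, the pink star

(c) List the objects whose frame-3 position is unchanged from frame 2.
the red square, the green triangle, the pink star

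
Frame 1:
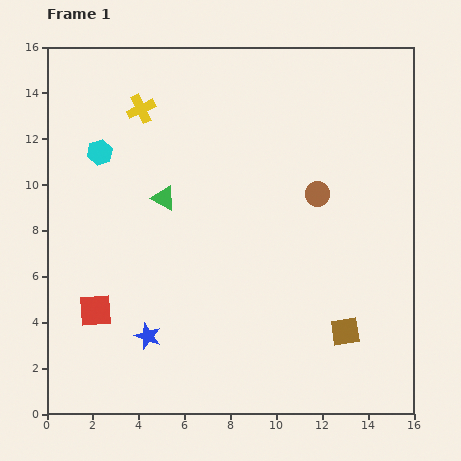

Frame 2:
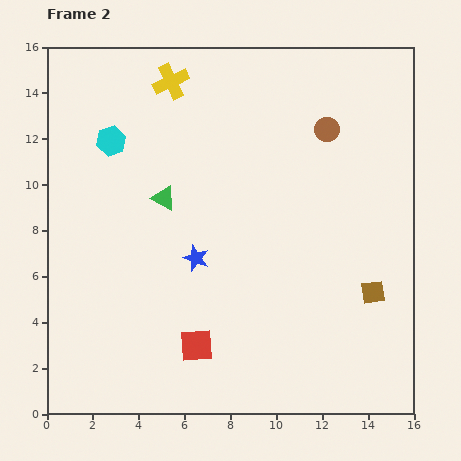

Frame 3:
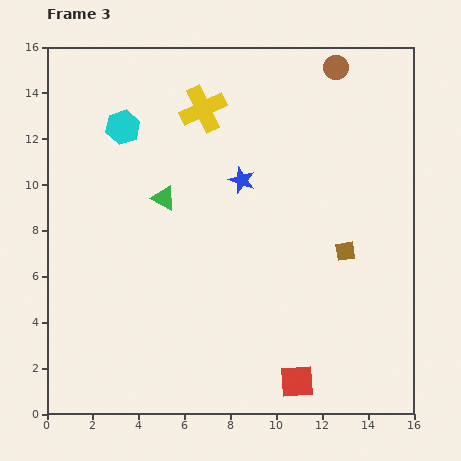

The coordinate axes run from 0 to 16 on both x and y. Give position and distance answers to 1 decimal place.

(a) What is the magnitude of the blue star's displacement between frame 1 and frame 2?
4.0

The blue star moved from (4.4, 3.4) to (6.5, 6.8), a distance of √(2.1² + 3.4²) ≈ 4.0.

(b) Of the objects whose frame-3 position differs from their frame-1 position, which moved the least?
the cyan hexagon

(moved 1.5)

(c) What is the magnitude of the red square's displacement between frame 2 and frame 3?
4.7

The red square moved from (6.5, 3.0) to (10.9, 1.4), a distance of √(4.4² + 1.6²) ≈ 4.7.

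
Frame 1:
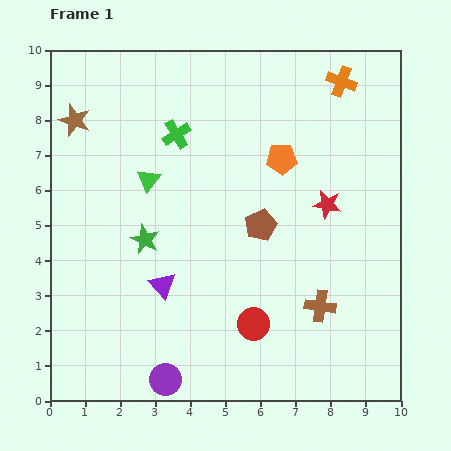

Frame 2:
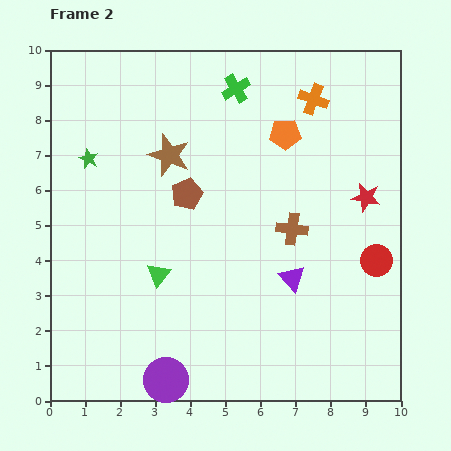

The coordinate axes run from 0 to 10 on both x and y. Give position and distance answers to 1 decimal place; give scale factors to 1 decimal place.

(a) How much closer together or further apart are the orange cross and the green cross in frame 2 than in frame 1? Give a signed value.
-2.7

Distance in frame 1: 4.9. Distance in frame 2: 2.2.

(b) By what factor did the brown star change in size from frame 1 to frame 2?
1.3×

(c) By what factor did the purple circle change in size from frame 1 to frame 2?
1.4×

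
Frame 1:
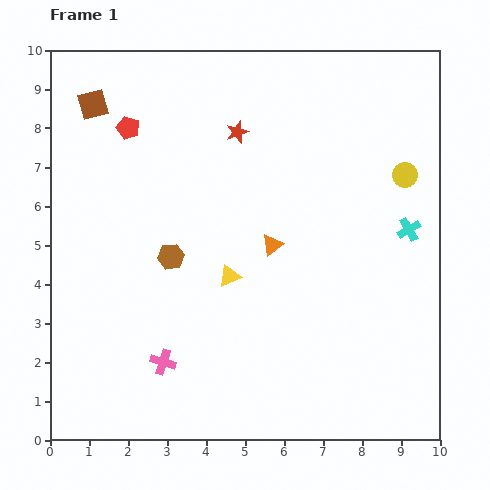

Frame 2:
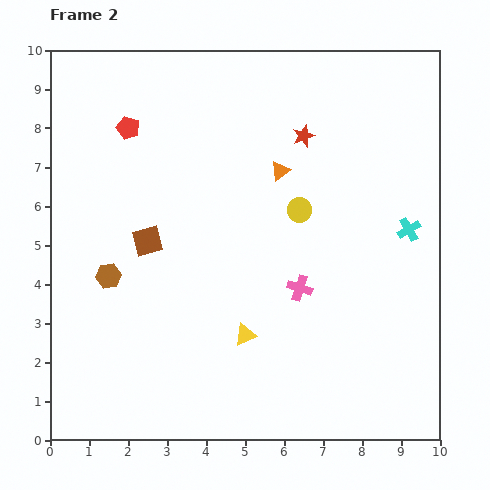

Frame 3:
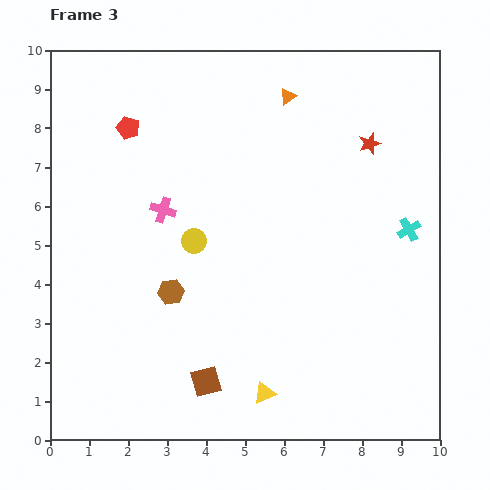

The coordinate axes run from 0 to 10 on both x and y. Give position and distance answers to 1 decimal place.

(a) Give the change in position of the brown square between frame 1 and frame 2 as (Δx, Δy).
(1.4, -3.5)

The brown square was at (1.1, 8.6) in frame 1 and (2.5, 5.1) in frame 2.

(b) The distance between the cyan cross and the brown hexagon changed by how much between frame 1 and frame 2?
+1.7

Distance in frame 1: 6.1. Distance in frame 2: 7.8.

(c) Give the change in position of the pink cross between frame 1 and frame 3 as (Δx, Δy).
(0.0, 3.9)

The pink cross was at (2.9, 2.0) in frame 1 and (2.9, 5.9) in frame 3.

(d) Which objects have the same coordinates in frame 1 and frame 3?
the cyan cross, the red pentagon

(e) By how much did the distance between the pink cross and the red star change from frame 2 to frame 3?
+1.7

Distance in frame 2: 3.9. Distance in frame 3: 5.6.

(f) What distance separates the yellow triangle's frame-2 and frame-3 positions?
1.6

The yellow triangle moved from (5.0, 2.7) to (5.5, 1.2), a distance of √(0.5² + 1.5²) ≈ 1.6.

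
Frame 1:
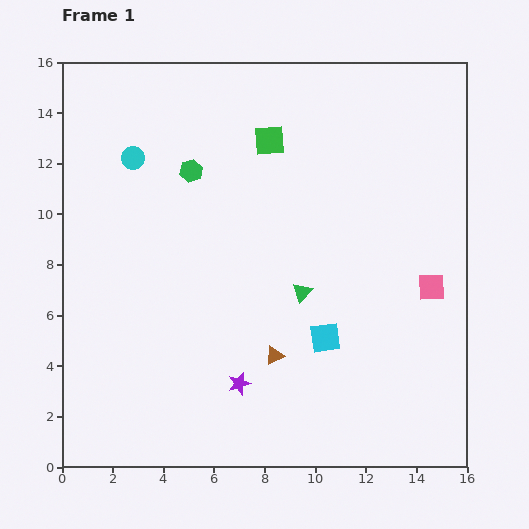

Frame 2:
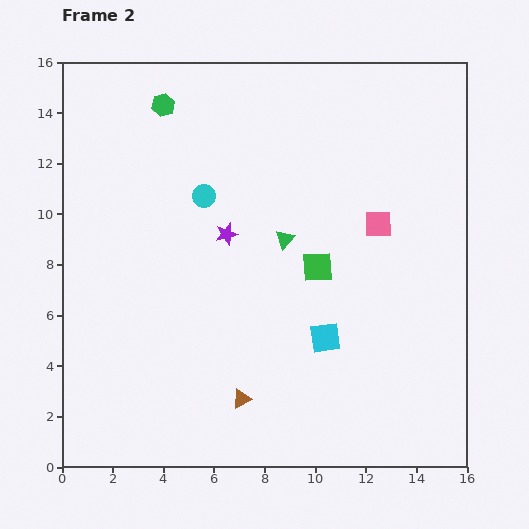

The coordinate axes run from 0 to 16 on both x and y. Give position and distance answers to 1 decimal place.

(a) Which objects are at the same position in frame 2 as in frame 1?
the cyan square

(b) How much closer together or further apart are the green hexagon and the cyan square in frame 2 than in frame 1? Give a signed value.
+2.7

Distance in frame 1: 8.5. Distance in frame 2: 11.2.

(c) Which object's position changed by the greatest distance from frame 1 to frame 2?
the purple star

(moved 5.9; next 5.3)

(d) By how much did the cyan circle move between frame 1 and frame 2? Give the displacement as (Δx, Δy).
(2.8, -1.5)

The cyan circle was at (2.8, 12.2) in frame 1 and (5.6, 10.7) in frame 2.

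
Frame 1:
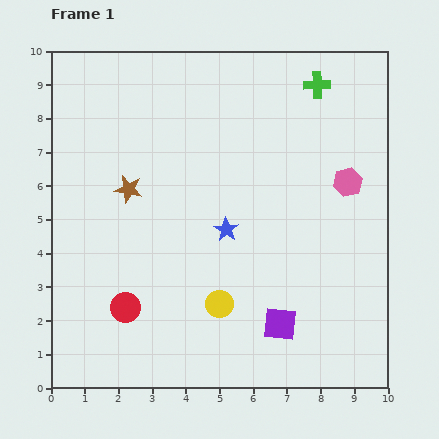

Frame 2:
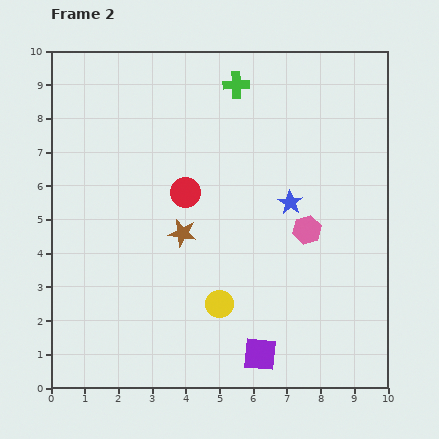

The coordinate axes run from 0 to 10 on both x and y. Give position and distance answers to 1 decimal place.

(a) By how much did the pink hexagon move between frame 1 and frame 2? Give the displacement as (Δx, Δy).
(-1.2, -1.4)

The pink hexagon was at (8.8, 6.1) in frame 1 and (7.6, 4.7) in frame 2.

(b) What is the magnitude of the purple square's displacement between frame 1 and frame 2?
1.1

The purple square moved from (6.8, 1.9) to (6.2, 1.0), a distance of √(0.6² + 0.9²) ≈ 1.1.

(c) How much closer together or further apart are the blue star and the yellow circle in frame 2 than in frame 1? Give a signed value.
+1.5

Distance in frame 1: 2.2. Distance in frame 2: 3.7.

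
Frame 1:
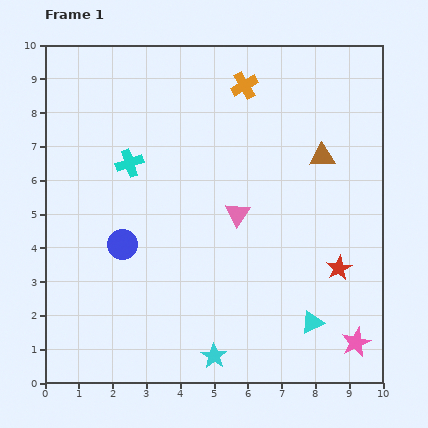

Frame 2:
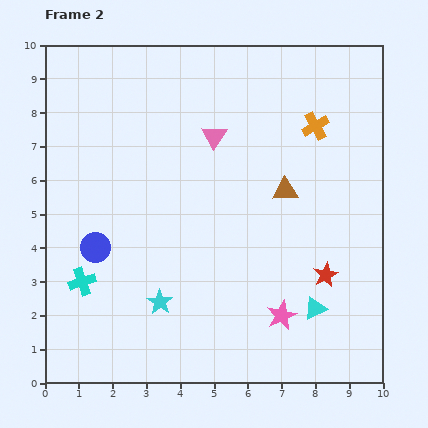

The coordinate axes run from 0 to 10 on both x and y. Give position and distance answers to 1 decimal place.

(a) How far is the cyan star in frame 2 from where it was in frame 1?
2.3

The cyan star moved from (5.0, 0.8) to (3.4, 2.4), a distance of √(1.6² + 1.6²) ≈ 2.3.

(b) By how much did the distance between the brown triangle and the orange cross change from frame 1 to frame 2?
-1.0

Distance in frame 1: 3.1. Distance in frame 2: 2.1.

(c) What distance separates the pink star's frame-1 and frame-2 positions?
2.3

The pink star moved from (9.2, 1.2) to (7.0, 2.0), a distance of √(2.2² + 0.8²) ≈ 2.3.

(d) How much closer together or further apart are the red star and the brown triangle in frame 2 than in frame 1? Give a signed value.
-0.5

Distance in frame 1: 3.3. Distance in frame 2: 2.8.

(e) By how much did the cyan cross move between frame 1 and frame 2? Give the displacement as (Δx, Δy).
(-1.4, -3.5)

The cyan cross was at (2.5, 6.5) in frame 1 and (1.1, 3.0) in frame 2.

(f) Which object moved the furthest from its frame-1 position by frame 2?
the cyan cross

(moved 3.8; next 2.4)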